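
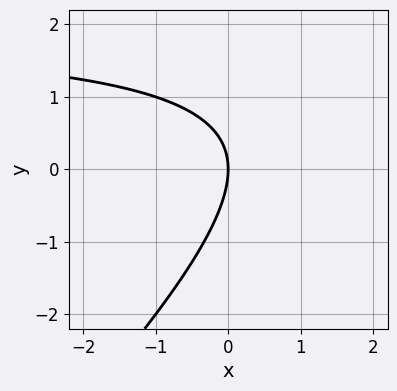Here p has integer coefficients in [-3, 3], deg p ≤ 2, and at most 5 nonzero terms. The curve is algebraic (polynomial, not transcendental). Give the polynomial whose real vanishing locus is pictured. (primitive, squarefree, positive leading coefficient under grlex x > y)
x*y - y^2 - 2*x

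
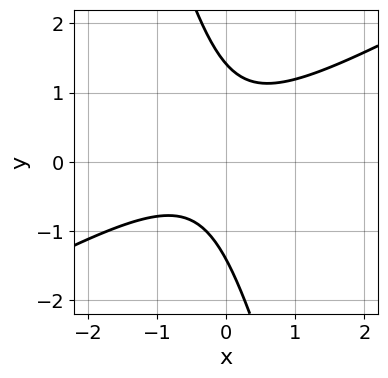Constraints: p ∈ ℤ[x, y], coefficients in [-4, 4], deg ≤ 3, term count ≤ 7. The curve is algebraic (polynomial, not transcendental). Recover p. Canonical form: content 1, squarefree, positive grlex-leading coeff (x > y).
2*x^2 - 3*x*y - y^2 + x + 2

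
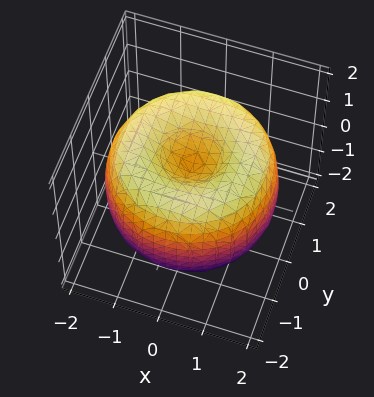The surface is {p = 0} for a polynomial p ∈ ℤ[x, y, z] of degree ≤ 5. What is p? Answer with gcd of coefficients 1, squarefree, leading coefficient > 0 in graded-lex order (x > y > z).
(a) The degree is 4 — no degree-3 surface has this shape.
(b) Symmetries: rotational symmetry about the z-axis ⇒ p depends on x, y only through x² + y².
(c) Checking where it meets the axes: a circular section at z = 1 has radius between 0 and 1.
(d) Solving for integer coefficients yields p as stated.

x^4 + 2*x^2*y^2 + y^4 - 3*x^2 - 3*y^2 + 2*z^2 - 1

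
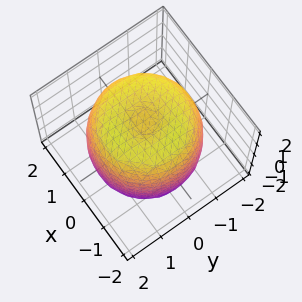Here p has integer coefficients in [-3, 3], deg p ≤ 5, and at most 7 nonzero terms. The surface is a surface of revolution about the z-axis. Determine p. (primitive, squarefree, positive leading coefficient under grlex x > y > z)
First, degree: no degree-3 surface has this shape, so deg p = 4.
Then, symmetries: the z-axis is an axis of rotation, so x and y enter only as x² + y².
Then, from the axis intercepts and sections: a circular section at z = 0 has radius between 1 and 2.
Finally, solving for integer coefficients yields p as stated.

x^4 + 2*x^2*y^2 + y^4 - 2*x^2 - 2*y^2 + z^2 - 2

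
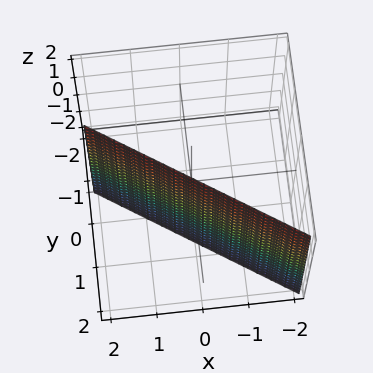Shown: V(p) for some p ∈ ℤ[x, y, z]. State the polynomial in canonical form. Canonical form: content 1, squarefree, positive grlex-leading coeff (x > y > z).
2*x + 3*y - 2

First, degree: the surface is flat (a plane), so deg p = 1.
Next, from the axis intercepts and sections: the surface avoids every integer z-axis point in the box; one x-axis crossing is at x = 1.
Finally, the integer polynomial consistent with all of this is the stated p.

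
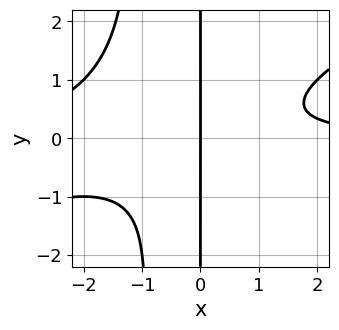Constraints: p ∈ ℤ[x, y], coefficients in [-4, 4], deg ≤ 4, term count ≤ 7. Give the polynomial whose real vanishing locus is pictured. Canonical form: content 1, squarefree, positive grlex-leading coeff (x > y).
x^3*y - 2*x^2*y^2 + 2*x^2*y - 2*x*y^2 - 2*x

The degree is 4 — a generic line meets the curve in up to 4 points.
Against the integer gridlines: the visible y-axis segment lies entirely on the curve; it crosses the x-axis at the gridline x = 0.
Together with the visible shape, these determine p as stated.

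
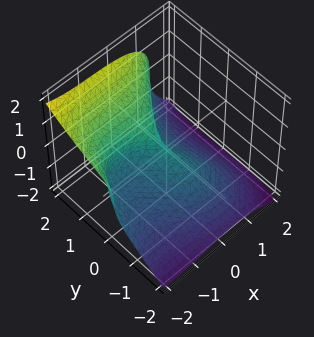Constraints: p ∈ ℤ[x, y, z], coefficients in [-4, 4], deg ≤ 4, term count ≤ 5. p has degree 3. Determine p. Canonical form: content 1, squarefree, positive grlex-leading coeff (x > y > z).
x^3 - y^3 + 2*z^3 + 2*x^2 + x*y

deg p = 3. A generic line meets the surface in up to 3 points.
Checking where it meets the axes: among the integer gridlines, it crosses the x-axis at x ∈ {-2, 0}; it crosses the z-axis at the gridline z = 0.
Assembling these constraints gives the stated polynomial.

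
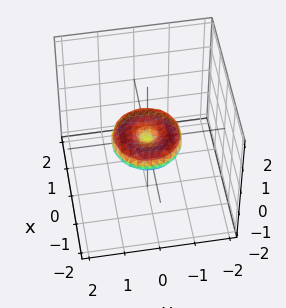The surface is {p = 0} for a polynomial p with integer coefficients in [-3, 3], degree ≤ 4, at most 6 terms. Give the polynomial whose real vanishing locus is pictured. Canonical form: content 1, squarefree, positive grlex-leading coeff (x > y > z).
x^4 + 2*x^2*y^2 + y^4 - x^2 - y^2 + 2*z^2

deg p = 4. The shape is more complex than any degree-3 surface.
Symmetry: the z-axis is an axis of rotation, so x and y enter only as x² + y².
From the visible intercepts: among the integer gridlines, it crosses the x-axis at x ∈ {-1, 0, 1}; a circular section at z = 0 has radius exactly 1; among the integer gridlines, it crosses the y-axis at y ∈ {-1, 0, 1}.
Putting this together gives p.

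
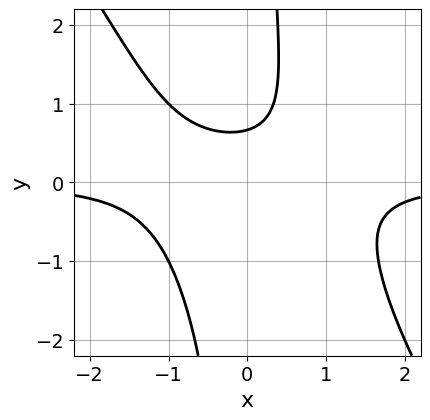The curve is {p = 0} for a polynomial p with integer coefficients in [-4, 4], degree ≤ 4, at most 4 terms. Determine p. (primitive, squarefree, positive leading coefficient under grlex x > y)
deg p = 3.
Against the integer gridlines: it misses every integer gridline on the x-axis.
These observations pin down the coefficients.

3*x^2*y + 2*x*y^2 - 3*y + 2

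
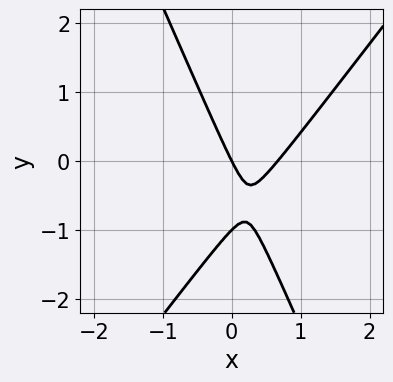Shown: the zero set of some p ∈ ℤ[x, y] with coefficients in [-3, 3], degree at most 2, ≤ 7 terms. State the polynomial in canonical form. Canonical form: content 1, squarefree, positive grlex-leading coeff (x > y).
3*x^2 - x*y - y^2 - 2*x - y

(a) The degree is 2 — the shape is more complex than any degree-1 curve.
(b) Against the integer gridlines: it meets the x-axis at x = 0 (among the integer gridlines); the y-axis gridline crossings are at y ∈ {-1, 0}.
(c) Together with the visible shape, these determine p as stated.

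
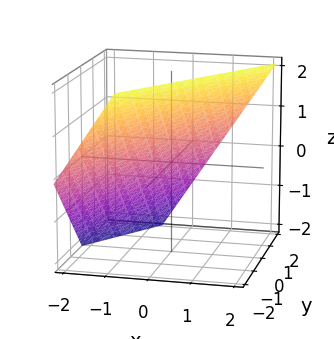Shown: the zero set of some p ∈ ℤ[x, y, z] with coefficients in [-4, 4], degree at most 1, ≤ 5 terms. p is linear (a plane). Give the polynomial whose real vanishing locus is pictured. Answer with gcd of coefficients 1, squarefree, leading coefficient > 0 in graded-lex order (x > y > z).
Degree: the surface is flat (a plane), so deg p = 1.
From the visible intercepts: it crosses the z-axis at the gridline z = 1; one y-axis crossing is at y = 1.
Together with the visible shape, these determine p as stated.

3*x - 2*y - 2*z + 2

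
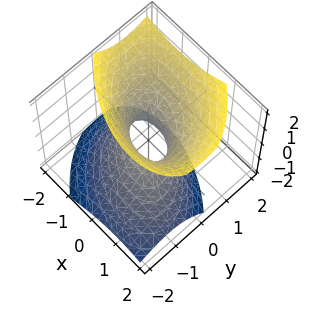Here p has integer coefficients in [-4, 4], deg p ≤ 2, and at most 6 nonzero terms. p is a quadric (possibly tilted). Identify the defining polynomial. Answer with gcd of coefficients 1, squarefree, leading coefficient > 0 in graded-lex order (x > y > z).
1. The degree is 2 — no degree-1 surface has this shape.
2. Observable constraints: it misses every integer gridline on the z-axis.
3. Assembling these constraints gives the stated polynomial.

2*x^2 + 2*x*y + 3*y^2 - 2*y*z - 2*z^2 - 1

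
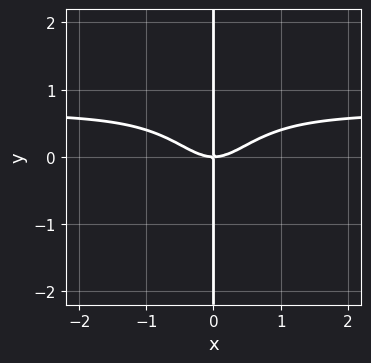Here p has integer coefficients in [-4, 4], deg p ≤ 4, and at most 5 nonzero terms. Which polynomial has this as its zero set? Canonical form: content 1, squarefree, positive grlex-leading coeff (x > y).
First, degree: no degree-3 curve has this shape, so deg p = 4.
Next, reading off the gridlines: the visible y-axis segment lies entirely on the curve; it meets the x-axis at x = 0 (among the integer gridlines).
Finally, matching integer coefficients to the picture gives p.

3*x^3*y - 2*x^3 + 2*x*y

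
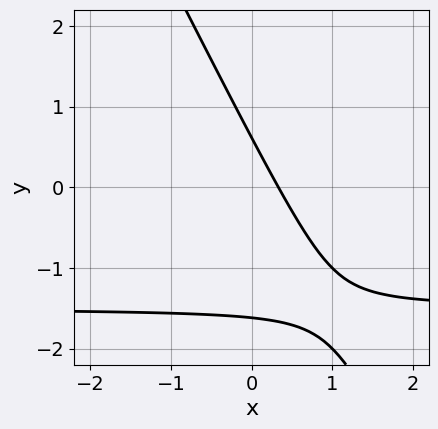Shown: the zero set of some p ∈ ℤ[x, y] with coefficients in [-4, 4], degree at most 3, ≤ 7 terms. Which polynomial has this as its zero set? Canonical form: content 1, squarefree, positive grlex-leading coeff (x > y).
First, deg p = 2.
Finally, solving for integer coefficients yields p as stated.

2*x*y + y^2 + 3*x + y - 1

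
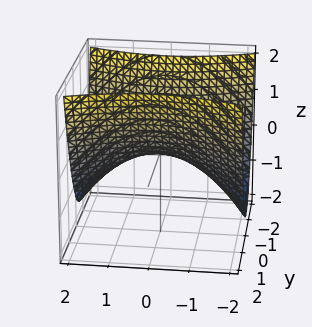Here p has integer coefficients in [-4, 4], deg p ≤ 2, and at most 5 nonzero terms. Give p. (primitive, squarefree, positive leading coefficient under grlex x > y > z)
x^2 - 3*y^2 + 3*z

1. Degree: a saddle surface; a quadric, so deg p = 2.
2. Symmetries: mirror symmetry x ↦ −x ⇒ only even powers of x; it's symmetric under y → −y, forcing even powers of y.
3. Reading off the gridlines: it crosses the z-axis at the gridline z = 0; it crosses the y-axis at the gridline y = 0; one x-axis crossing is at x = 0.
4. The integer polynomial consistent with all of this is the stated p.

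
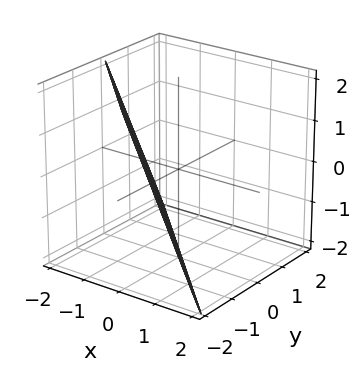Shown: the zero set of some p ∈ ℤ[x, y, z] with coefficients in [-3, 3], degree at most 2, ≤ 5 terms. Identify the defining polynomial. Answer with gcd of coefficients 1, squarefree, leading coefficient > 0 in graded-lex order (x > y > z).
(a) The degree is 1 — the surface is flat (a plane).
(b) Observable constraints: it meets the x-axis at x = -1 (among the integer gridlines); one z-axis crossing is at z = -2.
(c) Solving for integer coefficients yields p as stated. Check: (0, -1, 0) on the y-axis lies on the surface, and p(0, -1, 0) = 0. ✓

2*x + 2*y + z + 2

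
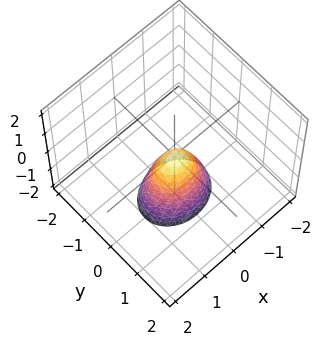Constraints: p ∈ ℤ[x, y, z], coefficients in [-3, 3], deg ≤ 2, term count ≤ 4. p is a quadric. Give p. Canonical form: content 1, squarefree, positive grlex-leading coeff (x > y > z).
2*x^2 + 3*y^2 + z

1. Degree: a paraboloid; a quadric, so deg p = 2.
2. Symmetries: it's symmetric under y → −y, forcing even powers of y; mirror symmetry x ↦ −x ⇒ only even powers of x.
3. Reading off the gridlines: it meets the x-axis at x = 0 (among the integer gridlines); it crosses the y-axis at the gridline y = 0; one z-axis crossing is at z = 0.
4. The integer polynomial consistent with all of this is the stated p.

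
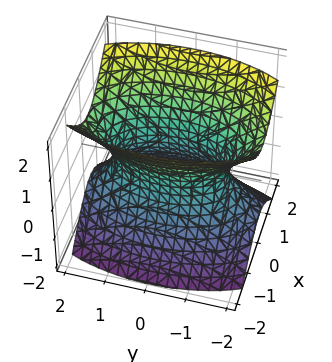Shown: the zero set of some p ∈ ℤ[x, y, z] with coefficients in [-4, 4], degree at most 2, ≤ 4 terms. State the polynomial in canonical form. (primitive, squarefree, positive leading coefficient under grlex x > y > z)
First, deg p = 2.
Next, symmetries: mirror symmetry y ↦ −y ⇒ only even powers of y; mirror symmetry z ↦ −z ⇒ only even powers of z; it's symmetric under x → −x, forcing even powers of x.
Next, from the axis intercepts and sections: the surface avoids every integer z-axis point in the box.
Finally, putting this together gives p.

3*x^2 + y^2 - 2*z^2 - 2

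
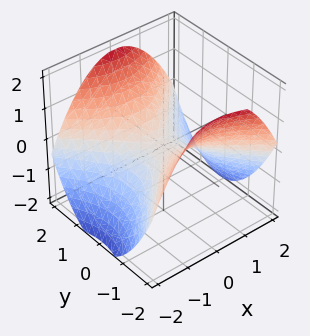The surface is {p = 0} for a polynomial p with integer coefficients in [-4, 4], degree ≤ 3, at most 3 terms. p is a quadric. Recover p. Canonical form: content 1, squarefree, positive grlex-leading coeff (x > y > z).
First, deg p = 2.
Next, symmetries: the x ↦ −x reflection is a symmetry, so x appears only in even powers; the y ↦ −y reflection is a symmetry, so y appears only in even powers.
Next, from the visible intercepts: it meets the z-axis at z = 0 (among the integer gridlines); one y-axis crossing is at y = 0; it crosses the x-axis at the gridline x = 0.
Finally, matching integer coefficients to the picture gives p.

x^2 - y^2 + 2*z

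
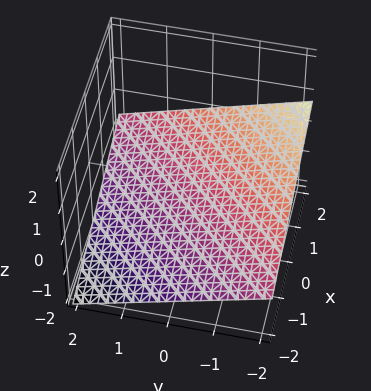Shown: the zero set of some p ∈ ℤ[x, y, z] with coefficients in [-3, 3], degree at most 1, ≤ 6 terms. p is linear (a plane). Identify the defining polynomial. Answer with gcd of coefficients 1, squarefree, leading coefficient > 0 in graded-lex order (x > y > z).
The degree is 1 — every cross-section is a straight line — this is a plane.
Observable constraints: it meets the y-axis at y = -2 (among the integer gridlines); it crosses the x-axis at the gridline x = 2.
Fitting integer coefficients to these (and the overall shape) gives p.

x - y - 3*z - 2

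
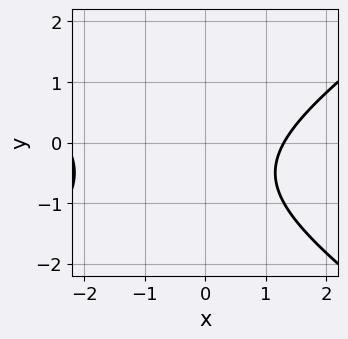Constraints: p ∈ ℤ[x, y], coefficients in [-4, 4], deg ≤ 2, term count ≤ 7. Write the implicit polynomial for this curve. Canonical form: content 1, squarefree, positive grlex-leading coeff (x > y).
deg p = 2. The shape is more complex than any degree-1 curve.
From the axis intercepts and sections: the curve avoids every integer y-axis point in the box.
The integer polynomial consistent with all of this is the stated p.

x^2 - 2*y^2 + x - 2*y - 3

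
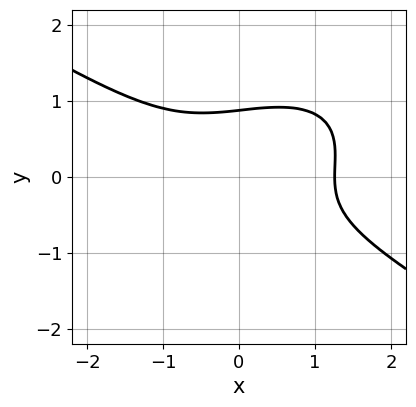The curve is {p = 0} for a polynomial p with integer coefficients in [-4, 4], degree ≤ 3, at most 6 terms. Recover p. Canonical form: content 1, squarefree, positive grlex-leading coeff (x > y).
Degree: no degree-2 curve has this shape, so deg p = 3.
Matching integer coefficients to the picture gives p.

x^3 - x*y^2 + 3*y^3 - 2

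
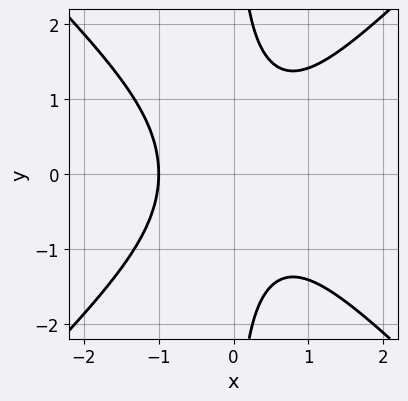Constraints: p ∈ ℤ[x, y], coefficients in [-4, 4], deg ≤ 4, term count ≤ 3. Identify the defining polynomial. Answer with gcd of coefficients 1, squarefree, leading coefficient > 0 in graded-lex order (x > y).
x^3 - x*y^2 + 1

Degree: a generic line meets the curve in up to 3 points, so deg p = 3.
Symmetries: it's symmetric under y → −y, forcing even powers of y.
Against the integer gridlines: it misses every integer gridline on the y-axis; one x-axis crossing is at x = -1.
Fitting integer coefficients to these (and the overall shape) gives p.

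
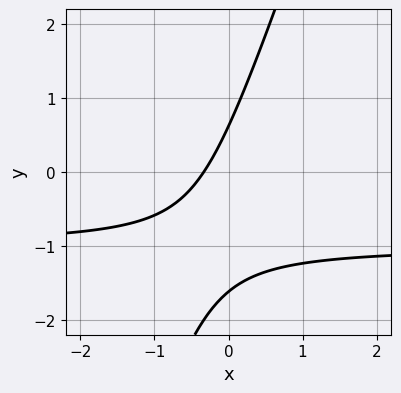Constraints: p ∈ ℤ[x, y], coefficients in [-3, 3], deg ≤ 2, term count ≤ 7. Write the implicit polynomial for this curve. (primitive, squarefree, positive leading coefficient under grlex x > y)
3*x*y - y^2 + 3*x - y + 1

1. deg p = 2. A generic line meets the curve in up to 2 points.
2. The integer polynomial consistent with all of this is the stated p.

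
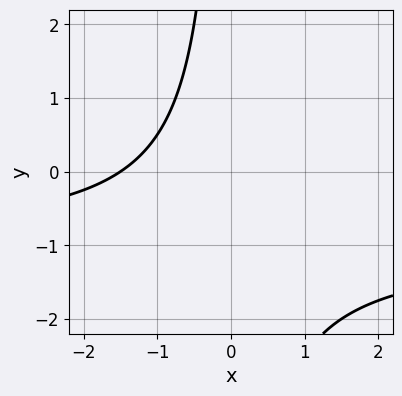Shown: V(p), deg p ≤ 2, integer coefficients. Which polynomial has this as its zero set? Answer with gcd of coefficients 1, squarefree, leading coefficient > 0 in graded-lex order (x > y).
(a) deg p = 2. No degree-1 curve has this shape.
(b) From the axis intercepts and sections: no y-intercept at any integer in the box.
(c) The integer polynomial consistent with all of this is the stated p.

2*x*y + 2*x + 3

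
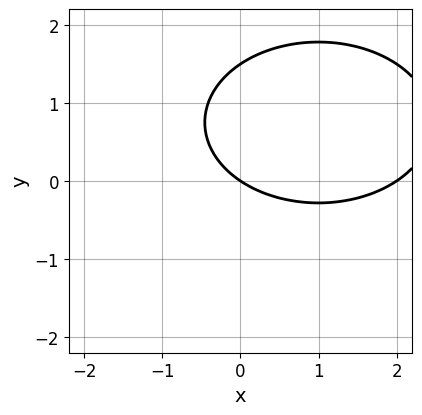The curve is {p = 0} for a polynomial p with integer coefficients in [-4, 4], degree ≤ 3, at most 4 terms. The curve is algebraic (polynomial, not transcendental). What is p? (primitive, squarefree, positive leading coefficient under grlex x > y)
x^2 + 2*y^2 - 2*x - 3*y

1. deg p = 2.
2. Checking where it meets the axes: the x-axis gridline crossings are at x ∈ {0, 2}; it crosses the y-axis at the gridline y = 0.
3. Together with the visible shape, these determine p as stated.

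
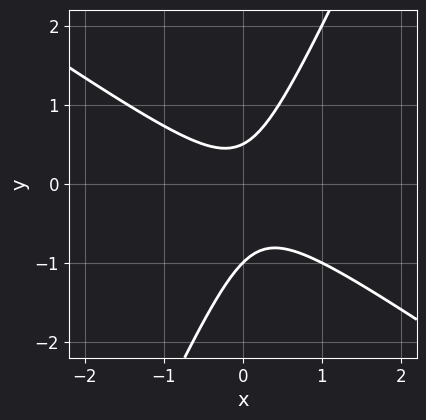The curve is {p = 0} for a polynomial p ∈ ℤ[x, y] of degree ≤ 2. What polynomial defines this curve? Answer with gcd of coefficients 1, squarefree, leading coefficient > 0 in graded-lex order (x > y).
First, deg p = 2.
Next, checking where it meets the axes: it meets the y-axis at y = -1 (among the integer gridlines); the curve avoids every integer x-axis point in the box.
Finally, solving for integer coefficients yields p as stated.

3*x^2 + 3*x*y - 2*y^2 - y + 1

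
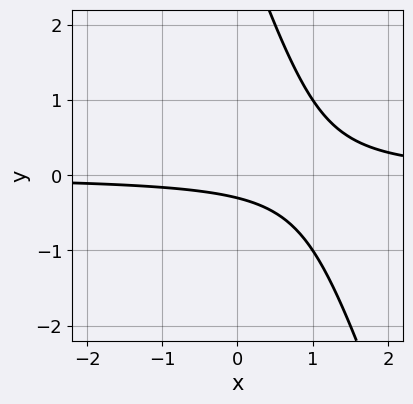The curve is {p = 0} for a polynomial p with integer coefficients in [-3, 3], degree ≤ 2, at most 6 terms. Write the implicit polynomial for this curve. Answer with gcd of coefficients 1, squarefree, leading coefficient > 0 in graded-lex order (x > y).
First, the degree is 2 — the shape is more complex than any degree-1 curve.
Next, against the integer gridlines: it misses every integer gridline on the x-axis.
Finally, assembling these constraints gives the stated polynomial.

3*x*y + y^2 - 3*y - 1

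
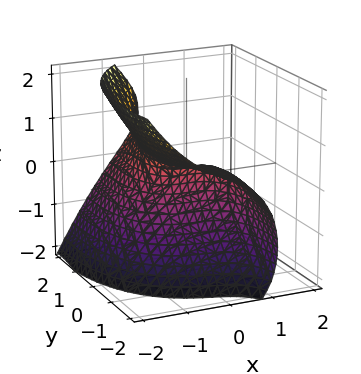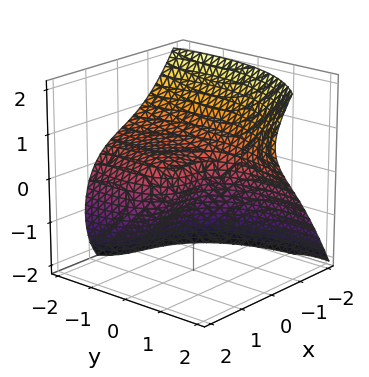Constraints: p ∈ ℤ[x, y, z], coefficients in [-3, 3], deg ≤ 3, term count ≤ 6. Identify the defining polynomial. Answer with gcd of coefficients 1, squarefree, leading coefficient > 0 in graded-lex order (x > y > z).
(a) deg p = 3. No degree-2 surface has this shape.
(b) Observable constraints: it crosses the x-axis at the gridline x = 0; one y-axis crossing is at y = 0; it crosses the z-axis at the gridline z = 0.
(c) Matching integer coefficients to the picture gives p.

2*x^3 + x*y^2 - 3*y*z + 3*z^2 + 2*y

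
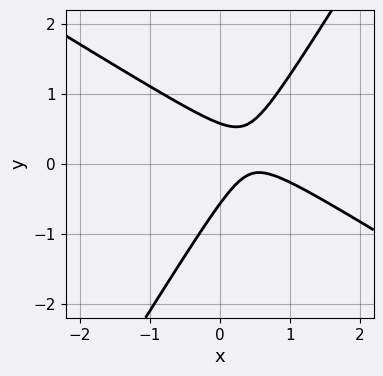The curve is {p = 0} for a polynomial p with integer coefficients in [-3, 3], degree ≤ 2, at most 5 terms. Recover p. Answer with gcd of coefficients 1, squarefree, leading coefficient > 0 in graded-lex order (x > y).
(a) Degree: the shape is more complex than any degree-1 curve, so deg p = 2.
(b) Observable constraints: the curve avoids every integer x-axis point in the box.
(c) These observations pin down the coefficients.

3*x^2 + 3*x*y - 3*y^2 - 3*x + 1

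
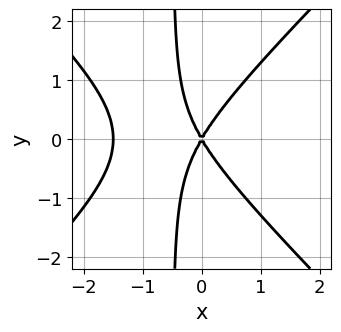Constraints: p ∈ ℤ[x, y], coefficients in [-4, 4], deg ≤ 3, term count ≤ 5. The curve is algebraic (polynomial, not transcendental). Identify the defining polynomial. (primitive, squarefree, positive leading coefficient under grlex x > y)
1. Degree: a generic line meets the curve in up to 3 points, so deg p = 3.
2. Symmetries: it's symmetric under y → −y, forcing even powers of y.
3. From the visible intercepts: it crosses the x-axis at the gridline x = 0; one y-axis crossing is at y = 0.
4. Fitting integer coefficients to these (and the overall shape) gives p.

2*x^3 - 2*x*y^2 + 3*x^2 - y^2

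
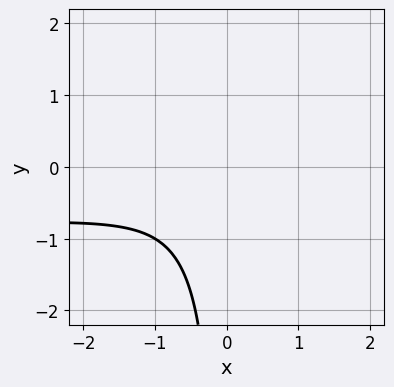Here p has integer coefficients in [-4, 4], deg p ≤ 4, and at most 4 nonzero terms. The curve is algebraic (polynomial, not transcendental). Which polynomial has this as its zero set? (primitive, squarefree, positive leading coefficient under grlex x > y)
2*x^2*y + 2*x^2 - 3*x*y + 3

(a) Degree: a generic line meets the curve in up to 3 points, so deg p = 3.
(b) From the visible intercepts: the curve avoids every integer x-axis point in the box; no y-intercept at any integer in the box.
(c) Putting this together gives p.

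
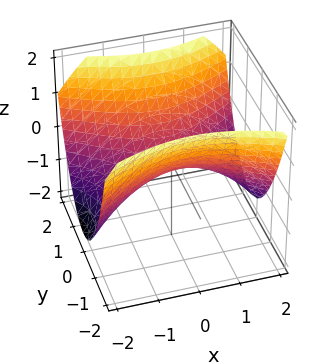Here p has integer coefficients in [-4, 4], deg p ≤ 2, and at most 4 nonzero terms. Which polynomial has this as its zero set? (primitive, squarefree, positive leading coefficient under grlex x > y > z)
x^2 - 2*y^2 + 3*z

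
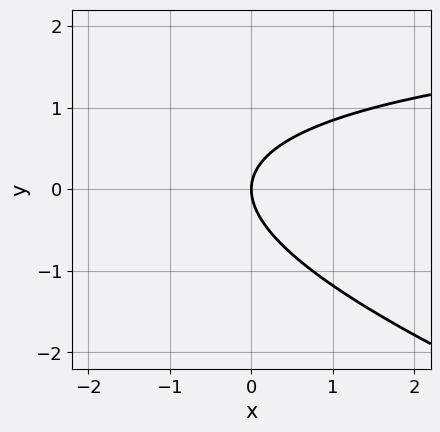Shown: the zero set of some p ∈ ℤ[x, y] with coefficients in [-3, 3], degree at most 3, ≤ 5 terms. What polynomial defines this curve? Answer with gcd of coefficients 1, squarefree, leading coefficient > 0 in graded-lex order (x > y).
1. deg p = 2.
2. Observable constraints: it crosses the y-axis at the gridline y = 0; one x-axis crossing is at x = 0.
3. Fitting integer coefficients to these (and the overall shape) gives p.

x*y + 3*y^2 - 3*x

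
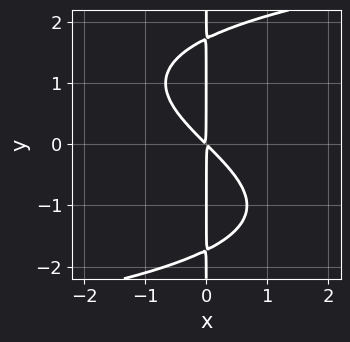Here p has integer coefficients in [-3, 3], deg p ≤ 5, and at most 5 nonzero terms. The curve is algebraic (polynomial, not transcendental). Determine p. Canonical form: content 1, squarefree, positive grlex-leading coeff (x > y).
(a) Degree: no degree-3 curve has this shape, so deg p = 4.
(b) From the axis intercepts and sections: the visible y-axis segment lies entirely on the curve.
(c) Together with the visible shape, these determine p as stated.

x*y^3 - 3*x^2 - 3*x*y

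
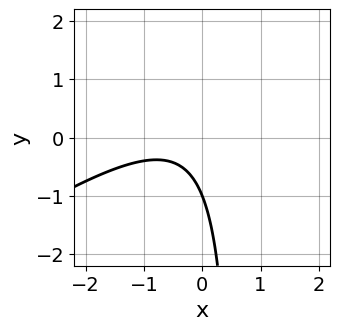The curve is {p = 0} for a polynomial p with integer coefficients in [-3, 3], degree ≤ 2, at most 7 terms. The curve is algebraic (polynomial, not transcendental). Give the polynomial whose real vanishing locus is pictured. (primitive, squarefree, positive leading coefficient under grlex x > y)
First, the degree is 2 — no degree-1 curve has this shape.
Next, checking where it meets the axes: the curve avoids every integer x-axis point in the box; it crosses the y-axis at the gridline y = -1.
Finally, these observations pin down the coefficients.

2*x^2 - 3*x*y + 2*x + 2*y + 2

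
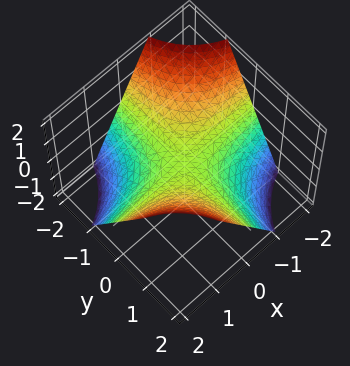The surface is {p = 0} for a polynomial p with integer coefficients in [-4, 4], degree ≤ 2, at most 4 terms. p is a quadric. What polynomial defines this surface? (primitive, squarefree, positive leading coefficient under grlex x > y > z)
x*y - z

1. Degree: a hyperbolic paraboloid; a quadric, so deg p = 2.
2. Against the integer gridlines: the visible y-axis segment lies entirely on the surface; one z-axis crossing is at z = 0; the visible x-axis segment lies entirely on the surface.
3. Matching integer coefficients to the picture gives p.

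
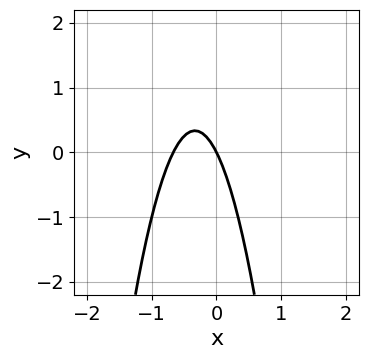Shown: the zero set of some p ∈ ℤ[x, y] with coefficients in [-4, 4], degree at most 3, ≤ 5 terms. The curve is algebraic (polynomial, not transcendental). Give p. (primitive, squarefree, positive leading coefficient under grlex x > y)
First, degree: no degree-1 curve has this shape, so deg p = 2.
Next, checking where it meets the axes: it meets the x-axis at x = 0 (among the integer gridlines); one y-axis crossing is at y = 0.
Finally, these observations pin down the coefficients.

3*x^2 + 2*x + y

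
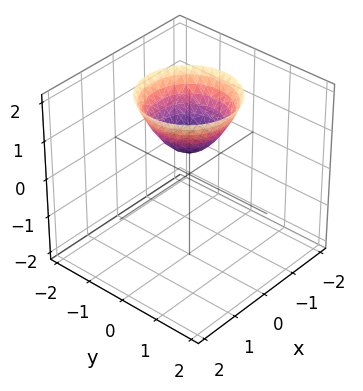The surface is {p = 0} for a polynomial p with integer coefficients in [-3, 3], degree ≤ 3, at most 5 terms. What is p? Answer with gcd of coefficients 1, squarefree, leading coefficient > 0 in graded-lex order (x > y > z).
(a) Degree: the shape is more complex than any degree-1 surface, so deg p = 2.
(b) By symmetry, the surface is invariant under rotation about z: p = q(x² + y², z).
(c) Against the integer gridlines: a circular section at z = 1 has radius between 0 and 1; no x-intercept at any integer in the box; no y-intercept at any integer in the box.
(d) Solving for integer coefficients yields p as stated.

3*x^2 + 3*y^2 - 3*z + 2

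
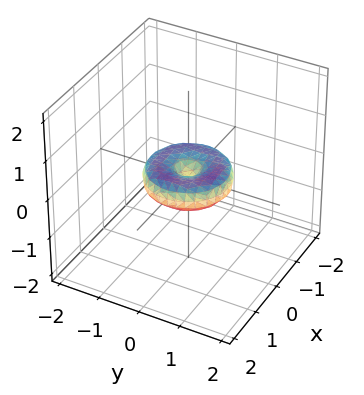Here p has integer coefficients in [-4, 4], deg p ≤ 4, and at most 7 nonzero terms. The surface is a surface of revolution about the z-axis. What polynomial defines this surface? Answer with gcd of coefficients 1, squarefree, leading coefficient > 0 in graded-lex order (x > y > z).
Degree: the shape is more complex than any degree-3 surface, so deg p = 4.
Symmetry: the surface is invariant under rotation about z: p = q(x² + y², z).
From the visible intercepts: the y-axis gridline crossings are at y ∈ {-1, 0, 1}; the x-axis gridline crossings are at x ∈ {-1, 0, 1}; a circular section at z = 0 has radius exactly 1.
Together with the visible shape, these determine p as stated.

x^4 + 2*x^2*y^2 + y^4 - x^2 - y^2 + 2*z^2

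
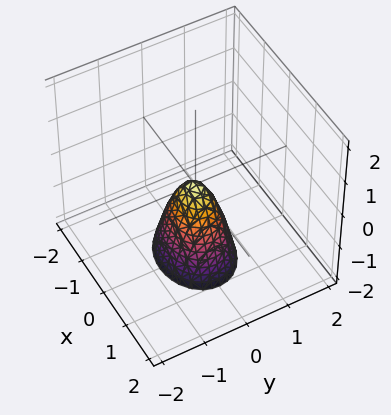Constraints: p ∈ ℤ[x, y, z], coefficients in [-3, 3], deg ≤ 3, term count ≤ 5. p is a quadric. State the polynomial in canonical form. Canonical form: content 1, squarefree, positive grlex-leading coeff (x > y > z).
2*x^2 + 3*y^2 + z

(a) The degree is 2 — a paraboloid; a quadric.
(b) Symmetries: mirror symmetry x ↦ −x ⇒ only even powers of x; the y ↦ −y reflection is a symmetry, so y appears only in even powers.
(c) Reading off the gridlines: one y-axis crossing is at y = 0; it crosses the z-axis at the gridline z = 0; one x-axis crossing is at x = 0.
(d) Assembling these constraints gives the stated polynomial.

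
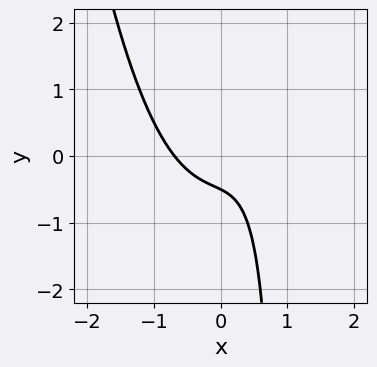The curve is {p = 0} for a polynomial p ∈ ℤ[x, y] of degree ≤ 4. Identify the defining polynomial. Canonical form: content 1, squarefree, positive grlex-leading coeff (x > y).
1. The degree is 3 — a generic line meets the curve in up to 3 points.
2. The integer polynomial consistent with all of this is the stated p.

3*x^3 - 2*x*y + 2*y + 1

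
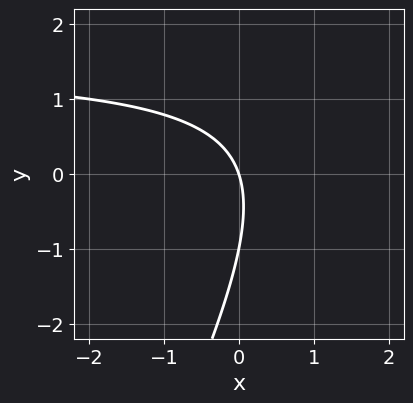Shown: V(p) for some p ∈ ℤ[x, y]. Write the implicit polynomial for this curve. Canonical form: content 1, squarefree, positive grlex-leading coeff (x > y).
2*x*y - y^2 - 3*x - y

(a) deg p = 2.
(b) From the visible intercepts: it crosses the x-axis at the gridline x = 0; among the integer gridlines, it crosses the y-axis at y ∈ {-1, 0}.
(c) Putting this together gives p.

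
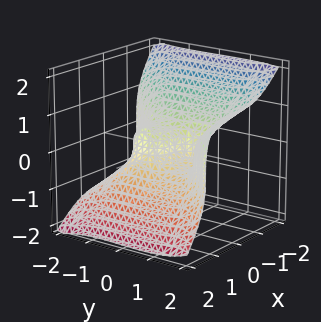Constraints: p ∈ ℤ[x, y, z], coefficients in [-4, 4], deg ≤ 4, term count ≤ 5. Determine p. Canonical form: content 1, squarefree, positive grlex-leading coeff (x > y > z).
3*x^3 - y^3 + 3*z^3 + y

The degree is 3 — no degree-2 surface has this shape.
From the visible intercepts: it crosses the x-axis at the gridline x = 0; the y-axis gridline crossings are at y ∈ {-1, 0, 1}; it crosses the z-axis at the gridline z = 0.
Solving for integer coefficients yields p as stated.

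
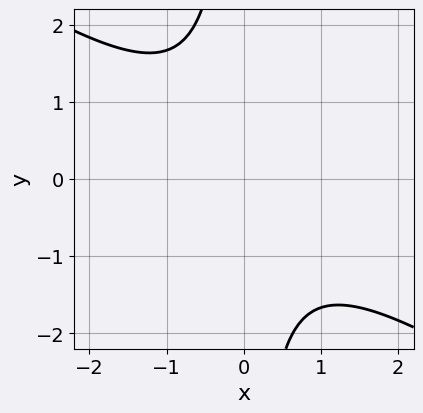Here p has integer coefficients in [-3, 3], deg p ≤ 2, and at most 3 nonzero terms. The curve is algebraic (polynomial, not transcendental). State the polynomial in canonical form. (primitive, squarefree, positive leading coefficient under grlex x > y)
2*x^2 + 3*x*y + 3

First, deg p = 2. The shape is more complex than any degree-1 curve.
Then, observable constraints: no x-intercept at any integer in the box; the curve avoids every integer y-axis point in the box.
Finally, solving for integer coefficients yields p as stated.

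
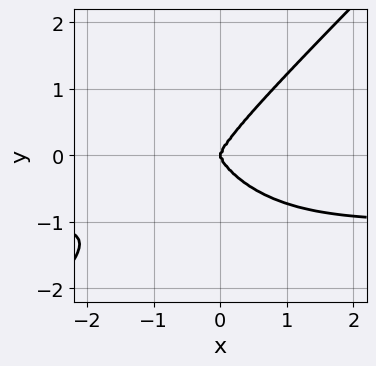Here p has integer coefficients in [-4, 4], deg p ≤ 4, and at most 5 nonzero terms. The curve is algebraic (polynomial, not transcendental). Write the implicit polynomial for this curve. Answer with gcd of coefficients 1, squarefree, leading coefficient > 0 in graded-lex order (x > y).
deg p = 4.
Observable constraints: it crosses the x-axis at the gridline x = 0; one y-axis crossing is at y = 0.
The integer polynomial consistent with all of this is the stated p.

x^3*y - y^4 + x^3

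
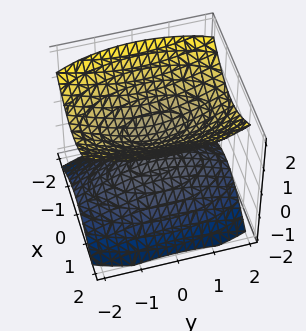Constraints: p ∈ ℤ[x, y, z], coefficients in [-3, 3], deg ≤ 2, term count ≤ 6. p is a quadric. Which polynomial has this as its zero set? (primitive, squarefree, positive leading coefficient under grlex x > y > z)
The picture has 2 separate pieces. They look like related sheets of one shape, so recover p as a whole.
The degree is 2 — two sheets facing apart; a quadric.
Symmetries: it's symmetric under x → −x, forcing even powers of x; it's symmetric under z → −z, forcing even powers of z; it's symmetric under y → −y, forcing even powers of y.
Checking where it meets the axes: no x-intercept at any integer in the box; no y-intercept at any integer in the box.
The integer polynomial consistent with all of this is the stated p.

3*x^2 + y^2 - 3*z^2 + 1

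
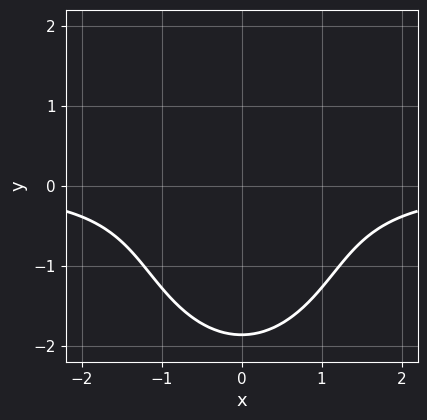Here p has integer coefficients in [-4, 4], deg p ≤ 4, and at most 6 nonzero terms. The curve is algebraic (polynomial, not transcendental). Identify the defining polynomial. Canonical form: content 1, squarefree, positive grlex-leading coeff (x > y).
2*x^2*y + y^3 + y^2 + 3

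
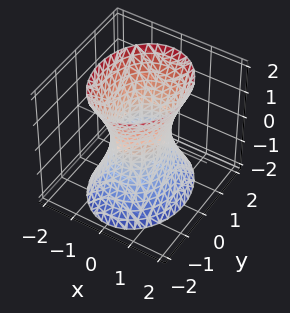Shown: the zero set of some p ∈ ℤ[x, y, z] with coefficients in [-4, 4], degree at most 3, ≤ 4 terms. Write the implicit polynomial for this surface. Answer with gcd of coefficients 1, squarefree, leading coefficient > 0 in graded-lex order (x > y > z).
1. deg p = 2.
2. Symmetries: the z ↦ −z reflection is a symmetry, so z appears only in even powers; it's symmetric under x → −x, forcing even powers of x; the y ↦ −y reflection is a symmetry, so y appears only in even powers.
3. Against the integer gridlines: the y-axis gridline crossings are at y ∈ {-1, 1}; it misses every integer gridline on the z-axis.
4. Fitting integer coefficients to these (and the overall shape) gives p.

3*x^2 + 2*y^2 - z^2 - 2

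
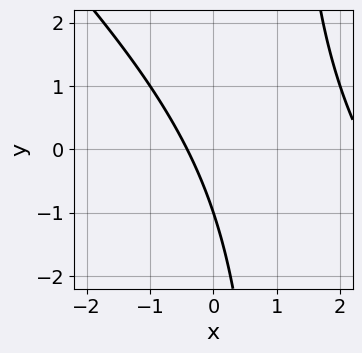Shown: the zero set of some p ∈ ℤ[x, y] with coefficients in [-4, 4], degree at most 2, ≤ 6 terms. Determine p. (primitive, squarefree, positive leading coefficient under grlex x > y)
First, degree: the shape is more complex than any degree-1 curve, so deg p = 2.
Next, checking where it meets the axes: it meets the y-axis at y = -1 (among the integer gridlines).
Finally, solving for integer coefficients yields p as stated.

x^2 + x*y - 2*x - y - 1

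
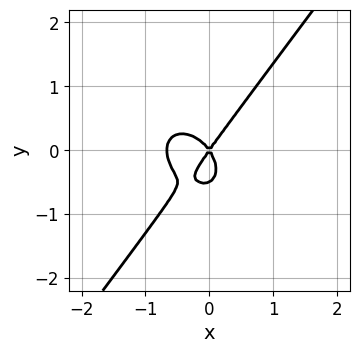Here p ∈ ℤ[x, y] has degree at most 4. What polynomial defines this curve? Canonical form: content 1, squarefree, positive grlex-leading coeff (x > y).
1. deg p = 3. No degree-2 curve has this shape.
2. From the axis intercepts and sections: it meets the y-axis at y = 0 (among the integer gridlines); one x-axis crossing is at x = 0.
3. Together with the visible shape, these determine p as stated.

3*x^3 + x*y^2 - 2*y^3 + 2*x^2 - y^2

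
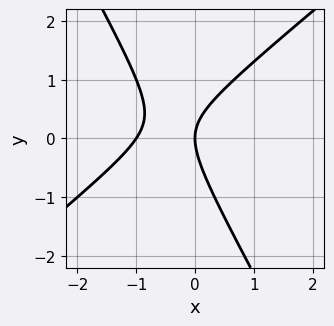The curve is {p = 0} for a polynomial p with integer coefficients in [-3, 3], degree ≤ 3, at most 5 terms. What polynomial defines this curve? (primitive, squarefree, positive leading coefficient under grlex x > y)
First, degree: no degree-1 curve has this shape, so deg p = 2.
Then, observable constraints: the x-axis gridline crossings are at x ∈ {-1, 0}; one y-axis crossing is at y = 0.
Finally, these observations pin down the coefficients.

3*x^2 - 2*x*y - 2*y^2 + 3*x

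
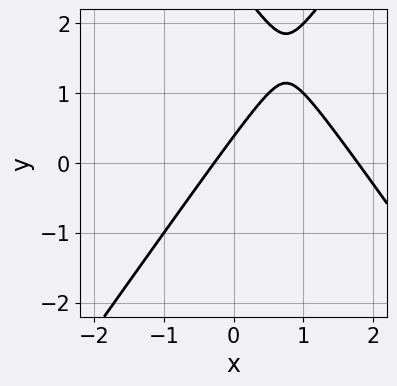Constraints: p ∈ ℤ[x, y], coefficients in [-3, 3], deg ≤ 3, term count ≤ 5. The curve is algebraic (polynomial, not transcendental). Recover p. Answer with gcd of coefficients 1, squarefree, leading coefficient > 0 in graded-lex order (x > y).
First, degree: the shape is more complex than any degree-1 curve, so deg p = 2.
Finally, solving for integer coefficients yields p as stated.

2*x^2 - y^2 - 3*x + 3*y - 1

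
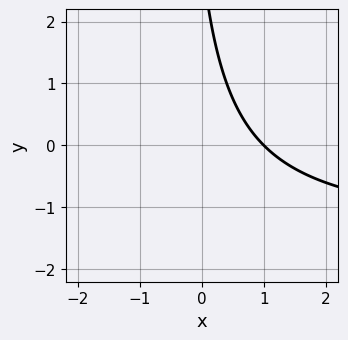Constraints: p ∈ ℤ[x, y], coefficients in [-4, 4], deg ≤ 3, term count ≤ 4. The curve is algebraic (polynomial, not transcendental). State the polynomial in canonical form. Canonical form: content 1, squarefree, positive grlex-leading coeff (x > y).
2*x*y + 3*x + y - 3

1. The degree is 2 — no degree-1 curve has this shape.
2. Against the integer gridlines: one x-axis crossing is at x = 1; it misses every integer gridline on the y-axis.
3. Fitting integer coefficients to these (and the overall shape) gives p.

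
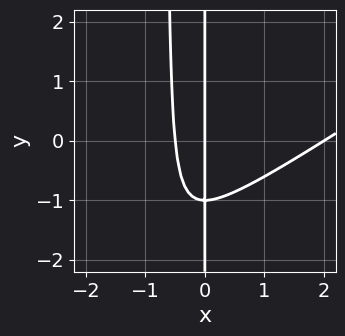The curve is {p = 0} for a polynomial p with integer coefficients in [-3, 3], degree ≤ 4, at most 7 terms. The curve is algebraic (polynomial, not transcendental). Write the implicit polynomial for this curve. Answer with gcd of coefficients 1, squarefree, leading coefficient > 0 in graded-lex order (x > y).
2*x^3 - 3*x^2*y - 3*x^2 - 2*x*y - 2*x

The degree is 3 — the shape is more complex than any degree-2 curve.
Reading off the gridlines: the visible y-axis segment lies entirely on the curve; among the integer gridlines, it crosses the x-axis at x ∈ {0, 2}.
Putting this together gives p.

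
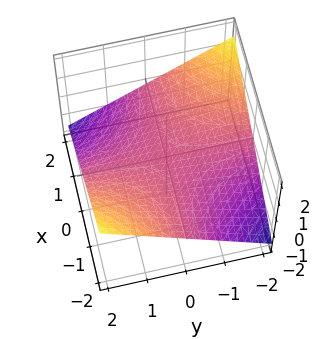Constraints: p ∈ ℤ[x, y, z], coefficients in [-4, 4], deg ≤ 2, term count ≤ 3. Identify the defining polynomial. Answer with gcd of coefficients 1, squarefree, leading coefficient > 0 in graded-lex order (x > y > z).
deg p = 2.
Observable constraints: one z-axis crossing is at z = 0; the visible y-axis segment lies entirely on the surface; the visible x-axis segment lies entirely on the surface.
Matching integer coefficients to the picture gives p.

x*y + 3*z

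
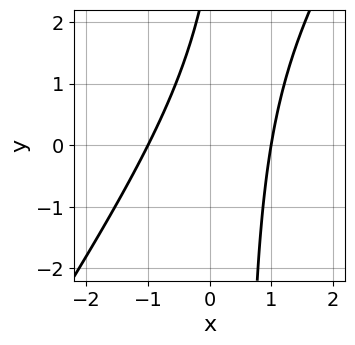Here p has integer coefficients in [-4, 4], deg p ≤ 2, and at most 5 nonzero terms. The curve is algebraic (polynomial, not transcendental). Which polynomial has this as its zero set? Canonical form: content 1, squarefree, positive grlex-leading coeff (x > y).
deg p = 2. The shape is more complex than any degree-1 curve.
Checking where it meets the axes: the x-axis gridline crossings are at x ∈ {-1, 1}; no y-intercept at any integer in the box.
Together with the visible shape, these determine p as stated.

3*x^2 - 2*x*y + y - 3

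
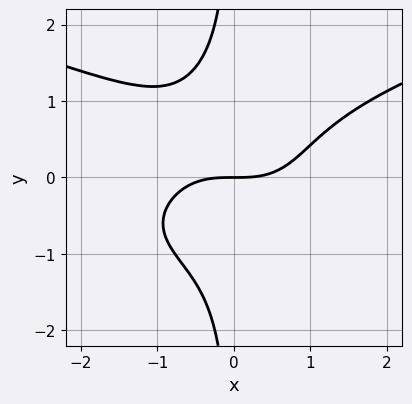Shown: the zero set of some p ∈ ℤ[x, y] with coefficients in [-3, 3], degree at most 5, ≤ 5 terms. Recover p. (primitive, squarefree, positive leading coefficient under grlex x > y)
1. deg p = 4. The shape is more complex than any degree-3 curve.
2. Observable constraints: one y-axis crossing is at y = 0; it meets the x-axis at x = 0 (among the integer gridlines).
3. Solving for integer coefficients yields p as stated.

2*x*y^3 - x^3 + 2*y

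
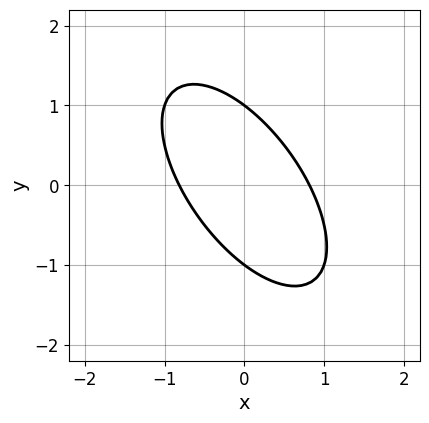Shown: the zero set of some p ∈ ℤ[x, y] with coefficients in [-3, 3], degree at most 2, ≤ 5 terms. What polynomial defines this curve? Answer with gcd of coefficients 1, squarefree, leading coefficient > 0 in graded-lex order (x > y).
The degree is 2 — a generic line meets the curve in up to 2 points.
Against the integer gridlines: the y-axis gridline crossings are at y ∈ {-1, 1}.
Together with the visible shape, these determine p as stated.

3*x^2 + 3*x*y + 2*y^2 - 2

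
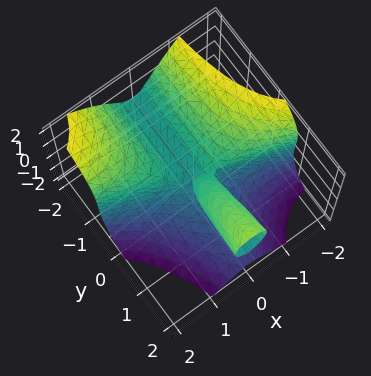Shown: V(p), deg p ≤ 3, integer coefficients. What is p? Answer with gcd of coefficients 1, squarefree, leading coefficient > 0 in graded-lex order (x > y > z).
(a) The degree is 3 — the shape is more complex than any degree-2 surface.
(b) Against the integer gridlines: one x-axis crossing is at x = 0; the visible y-axis segment lies entirely on the surface; one z-axis crossing is at z = 0.
(c) Together with the visible shape, these determine p as stated.

x^3 + 3*x^2*y + z^3 - y*z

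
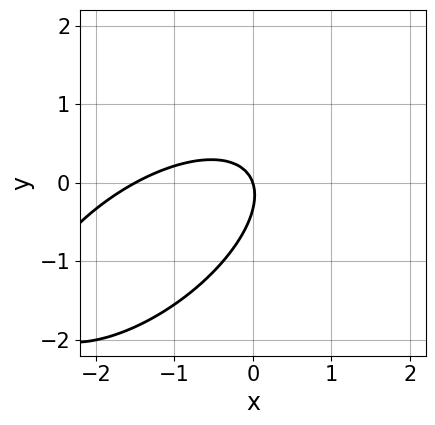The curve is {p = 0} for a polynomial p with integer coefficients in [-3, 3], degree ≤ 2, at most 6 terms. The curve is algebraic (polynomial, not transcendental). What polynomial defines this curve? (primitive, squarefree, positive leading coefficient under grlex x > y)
2*x^2 - 3*x*y + 3*y^2 + 3*x + y

First, degree: the shape is more complex than any degree-1 curve, so deg p = 2.
Then, from the axis intercepts and sections: it meets the x-axis at x = 0 (among the integer gridlines); one y-axis crossing is at y = 0.
Finally, solving for integer coefficients yields p as stated.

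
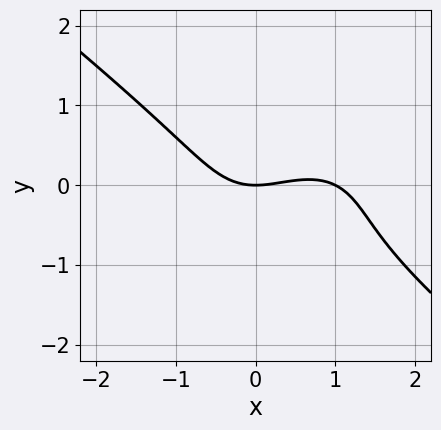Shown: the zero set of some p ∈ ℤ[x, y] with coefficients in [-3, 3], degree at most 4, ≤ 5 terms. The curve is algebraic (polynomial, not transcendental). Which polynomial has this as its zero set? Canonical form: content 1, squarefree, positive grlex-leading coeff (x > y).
x^3 + 2*y^3 - x^2 + y^2 + 2*y

First, degree: a generic line meets the curve in up to 3 points, so deg p = 3.
Then, reading off the gridlines: it crosses the y-axis at the gridline y = 0; among the integer gridlines, it crosses the x-axis at x ∈ {0, 1}.
Finally, matching integer coefficients to the picture gives p.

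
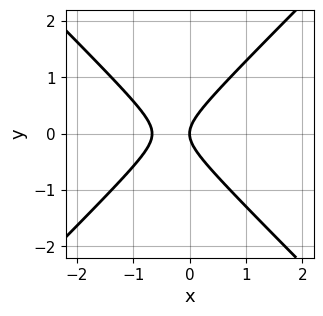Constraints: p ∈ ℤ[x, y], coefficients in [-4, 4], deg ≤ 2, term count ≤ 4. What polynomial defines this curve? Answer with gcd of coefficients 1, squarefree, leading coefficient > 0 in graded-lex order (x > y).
The degree is 2 — no degree-1 curve has this shape.
Symmetries: it's symmetric under y → −y, forcing even powers of y.
Observable constraints: one y-axis crossing is at y = 0; it meets the x-axis at x = 0 (among the integer gridlines).
Assembling these constraints gives the stated polynomial.

3*x^2 - 3*y^2 + 2*x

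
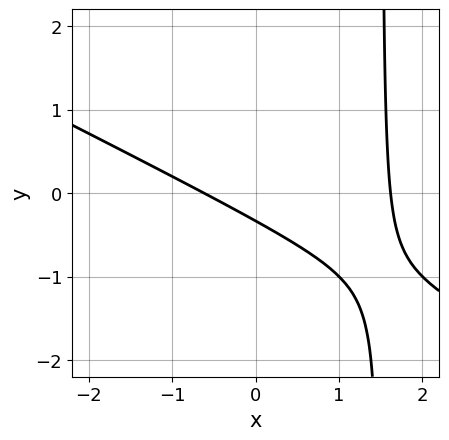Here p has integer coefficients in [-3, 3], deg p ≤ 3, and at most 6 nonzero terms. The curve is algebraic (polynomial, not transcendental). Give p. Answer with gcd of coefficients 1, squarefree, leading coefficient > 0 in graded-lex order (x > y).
The degree is 2 — a generic line meets the curve in up to 2 points.
Matching integer coefficients to the picture gives p.

x^2 + 2*x*y - x - 3*y - 1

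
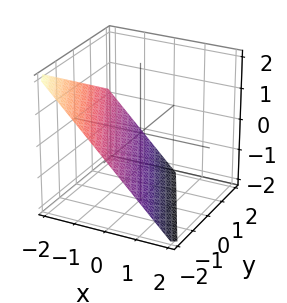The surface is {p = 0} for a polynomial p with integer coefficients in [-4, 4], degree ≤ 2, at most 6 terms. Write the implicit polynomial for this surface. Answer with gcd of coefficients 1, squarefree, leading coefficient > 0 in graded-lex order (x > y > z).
2*x + y + 2*z + 2

(a) Degree: every cross-section is a straight line — this is a plane, so deg p = 1.
(b) Checking where it meets the axes: it meets the x-axis at x = -1 (among the integer gridlines); it crosses the z-axis at the gridline z = -1; one y-axis crossing is at y = -2.
(c) Fitting integer coefficients to these (and the overall shape) gives p.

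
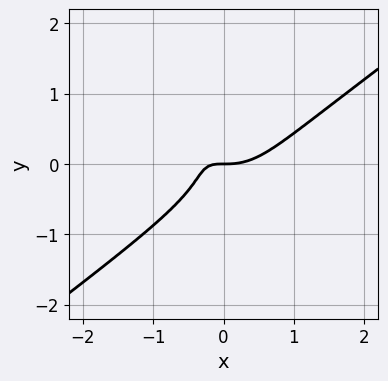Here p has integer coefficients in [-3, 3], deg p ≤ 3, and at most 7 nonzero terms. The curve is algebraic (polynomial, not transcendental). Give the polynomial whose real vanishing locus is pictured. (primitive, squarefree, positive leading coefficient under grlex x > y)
(a) Degree: a generic line meets the curve in up to 3 points, so deg p = 3.
(b) Reading off the gridlines: it meets the y-axis at y = 0 (among the integer gridlines); it meets the x-axis at x = 0 (among the integer gridlines).
(c) Matching integer coefficients to the picture gives p.

2*x^3 - x^2*y - 3*y^3 - 2*x*y - y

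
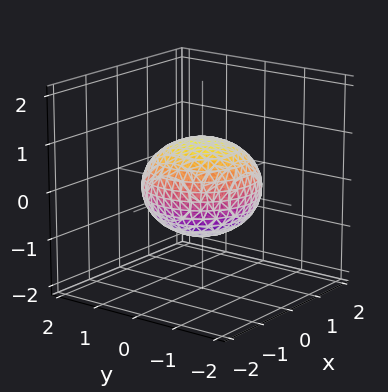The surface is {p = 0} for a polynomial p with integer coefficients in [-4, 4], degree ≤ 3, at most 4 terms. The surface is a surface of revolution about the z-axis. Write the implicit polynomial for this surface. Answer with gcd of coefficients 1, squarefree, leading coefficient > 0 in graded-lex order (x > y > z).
2*x^2 + 2*y^2 + 3*z^2 - 3

Degree: the shape is more complex than any degree-1 surface, so deg p = 2.
By symmetry, the z-axis is an axis of rotation, so x and y enter only as x² + y².
Observable constraints: the z-axis gridline crossings are at z ∈ {-1, 1}; a circular section at z = 0 has radius between 1 and 2.
These observations pin down the coefficients.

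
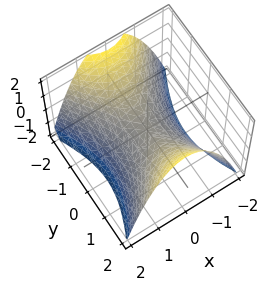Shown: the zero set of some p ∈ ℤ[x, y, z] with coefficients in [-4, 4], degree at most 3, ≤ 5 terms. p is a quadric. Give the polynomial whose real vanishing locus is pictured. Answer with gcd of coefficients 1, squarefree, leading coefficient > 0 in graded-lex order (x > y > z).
The degree is 2 — a saddle surface; a quadric.
Symmetries: the x ↦ −x reflection is a symmetry, so x appears only in even powers; it's symmetric under y → −y, forcing even powers of y.
Reading off the gridlines: it crosses the z-axis at the gridline z = 0; it crosses the x-axis at the gridline x = 0.
The integer polynomial consistent with all of this is the stated p.

2*x^2 - y^2 + 2*z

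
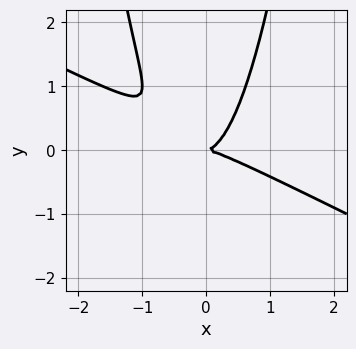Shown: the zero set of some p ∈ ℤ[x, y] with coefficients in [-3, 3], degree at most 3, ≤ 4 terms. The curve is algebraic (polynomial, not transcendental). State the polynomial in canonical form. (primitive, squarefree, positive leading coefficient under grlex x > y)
(a) deg p = 3.
(b) Against the integer gridlines: it meets the y-axis at y = 0 (among the integer gridlines); one x-axis crossing is at x = 0.
(c) Solving for integer coefficients yields p as stated.

x^3 + 2*x^2*y - y^2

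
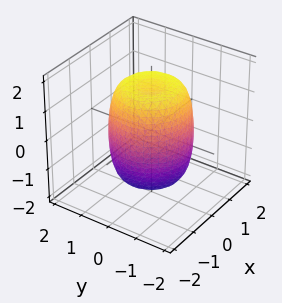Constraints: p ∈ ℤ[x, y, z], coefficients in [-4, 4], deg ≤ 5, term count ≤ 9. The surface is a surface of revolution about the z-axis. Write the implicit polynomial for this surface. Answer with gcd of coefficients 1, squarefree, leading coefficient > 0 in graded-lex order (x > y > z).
2*x^4 + 4*x^2*y^2 + 2*y^4 - 2*x^2 - 2*y^2 + z^2 - 2

deg p = 4. The shape is more complex than any degree-3 surface.
Symmetries: rotational symmetry about the z-axis ⇒ p depends on x, y only through x² + y².
Checking where it meets the axes: a circular section at z = 0 has radius between 1 and 2.
The integer polynomial consistent with all of this is the stated p.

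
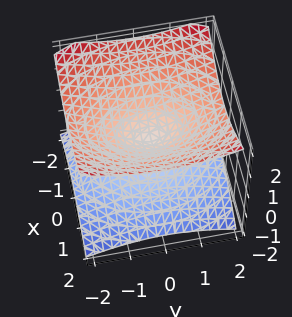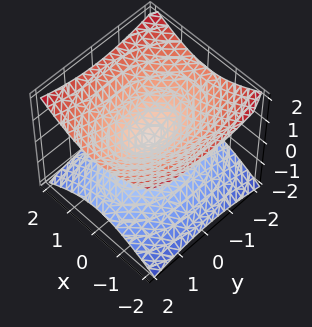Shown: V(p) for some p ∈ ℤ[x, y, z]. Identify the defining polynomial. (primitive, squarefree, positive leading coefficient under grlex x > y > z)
First, degree: two nappes meeting at a single point; a quadric, so deg p = 2.
Next, symmetries: the x ↦ −x reflection is a symmetry, so x appears only in even powers; it's symmetric under z → −z, forcing even powers of z; mirror symmetry y ↦ −y ⇒ only even powers of y.
Next, reading off the gridlines: one y-axis crossing is at y = 0; one z-axis crossing is at z = 0; it meets the x-axis at x = 0 (among the integer gridlines).
Finally, together with the visible shape, these determine p as stated.

2*x^2 + y^2 - 3*z^2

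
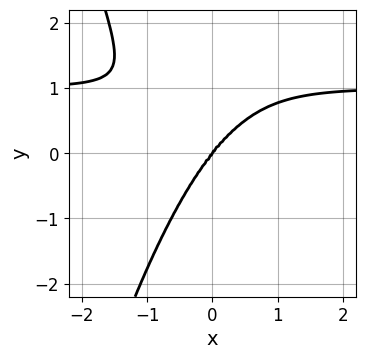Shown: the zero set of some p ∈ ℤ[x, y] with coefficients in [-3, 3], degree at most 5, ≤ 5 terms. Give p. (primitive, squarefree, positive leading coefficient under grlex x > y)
2*x^3*y - 2*x^3 + y^3

The degree is 4 — the shape is more complex than any degree-3 curve.
Reading off the gridlines: it meets the x-axis at x = 0 (among the integer gridlines); it meets the y-axis at y = 0 (among the integer gridlines).
Putting this together gives p.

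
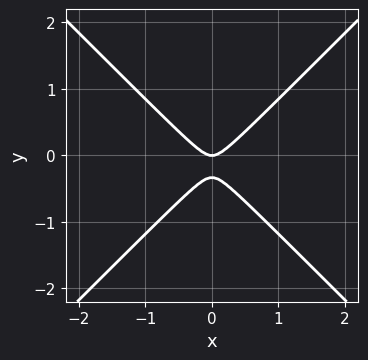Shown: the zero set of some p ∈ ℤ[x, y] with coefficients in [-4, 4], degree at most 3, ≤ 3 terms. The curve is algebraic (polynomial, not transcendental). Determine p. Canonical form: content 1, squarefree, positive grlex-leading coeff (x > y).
1. The degree is 2 — no degree-1 curve has this shape.
2. Symmetries: the x ↦ −x reflection is a symmetry, so x appears only in even powers.
3. Observable constraints: it meets the x-axis at x = 0 (among the integer gridlines); it crosses the y-axis at the gridline y = 0.
4. Assembling these constraints gives the stated polynomial.

3*x^2 - 3*y^2 - y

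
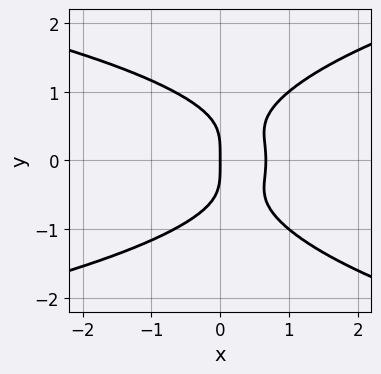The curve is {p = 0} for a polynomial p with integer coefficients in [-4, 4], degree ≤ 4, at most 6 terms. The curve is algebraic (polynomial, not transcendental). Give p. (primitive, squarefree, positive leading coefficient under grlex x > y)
1. Degree: the shape is more complex than any degree-3 curve, so deg p = 4.
2. Symmetries: it's symmetric under y → −y, forcing even powers of y.
3. Against the integer gridlines: it crosses the x-axis at the gridline x = 0; one y-axis crossing is at y = 0.
4. Assembling these constraints gives the stated polynomial.

2*y^4 - x*y^2 - 3*x^2 + 2*x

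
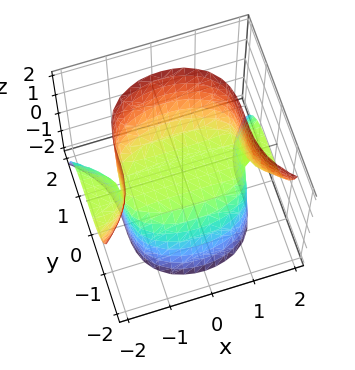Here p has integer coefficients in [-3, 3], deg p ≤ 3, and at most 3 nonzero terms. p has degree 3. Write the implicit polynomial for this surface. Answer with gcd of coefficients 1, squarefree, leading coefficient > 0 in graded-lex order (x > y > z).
x^2*z + y^3 - 2*z

First, the degree is 3 — no degree-2 surface has this shape.
Next, reading off the gridlines: one z-axis crossing is at z = 0; one y-axis crossing is at y = 0; the visible x-axis segment lies entirely on the surface.
Finally, the integer polynomial consistent with all of this is the stated p.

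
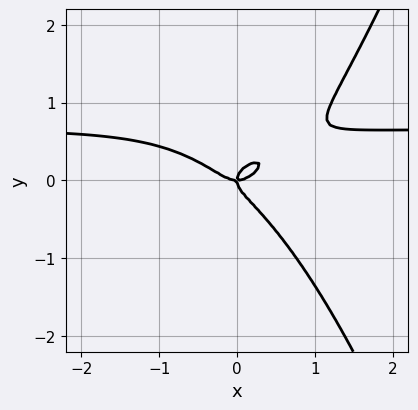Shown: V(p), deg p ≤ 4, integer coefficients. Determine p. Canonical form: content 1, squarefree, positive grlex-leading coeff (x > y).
3*x^3*y - 2*x^3 - 3*y^3 + x*y

(a) The degree is 4 — the shape is more complex than any degree-3 curve.
(b) Against the integer gridlines: it meets the x-axis at x = 0 (among the integer gridlines); one y-axis crossing is at y = 0.
(c) The integer polynomial consistent with all of this is the stated p.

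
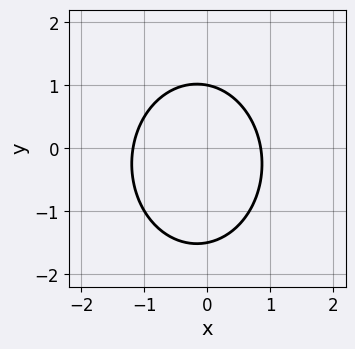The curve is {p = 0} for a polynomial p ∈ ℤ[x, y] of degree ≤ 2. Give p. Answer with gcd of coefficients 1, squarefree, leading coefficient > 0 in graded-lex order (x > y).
3*x^2 + 2*y^2 + x + y - 3

First, the degree is 2 — a generic line meets the curve in up to 2 points.
Then, observable constraints: it meets the y-axis at y = 1 (among the integer gridlines).
Finally, assembling these constraints gives the stated polynomial.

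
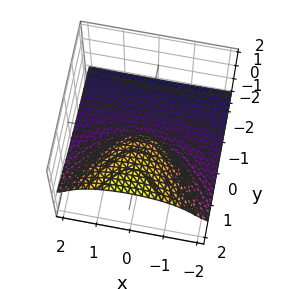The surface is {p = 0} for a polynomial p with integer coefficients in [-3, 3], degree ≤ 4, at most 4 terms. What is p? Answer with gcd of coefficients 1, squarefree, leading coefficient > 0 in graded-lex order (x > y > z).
x^2*z + 3*z^3 + x^2 - 2*y

1. The degree is 3 — no degree-2 surface has this shape.
2. From the visible intercepts: it crosses the z-axis at the gridline z = 0; it crosses the x-axis at the gridline x = 0.
3. These observations pin down the coefficients.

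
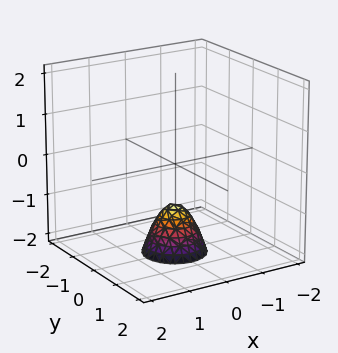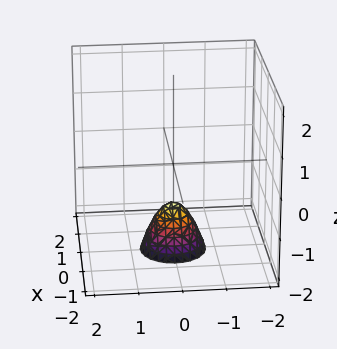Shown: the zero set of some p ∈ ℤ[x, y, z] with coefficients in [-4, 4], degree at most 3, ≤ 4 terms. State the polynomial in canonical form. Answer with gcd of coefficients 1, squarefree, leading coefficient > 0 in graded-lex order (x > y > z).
(a) The degree is 2 — a generic line meets the surface in up to 2 points.
(b) Symmetries: rotational symmetry about the z-axis ⇒ p depends on x, y only through x² + y².
(c) From the axis intercepts and sections: a circular section at z = -2 has radius between 0 and 1; no y-intercept at any integer in the box; one z-axis crossing is at z = -1; no x-intercept at any integer in the box.
(d) Putting this together gives p.

2*x^2 + 2*y^2 + z + 1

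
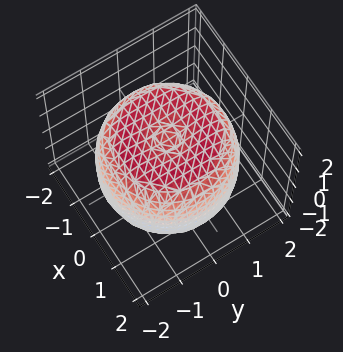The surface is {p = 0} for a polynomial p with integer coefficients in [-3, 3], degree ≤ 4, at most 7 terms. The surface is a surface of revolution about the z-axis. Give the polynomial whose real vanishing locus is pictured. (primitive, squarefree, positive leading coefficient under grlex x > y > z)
First, degree: a generic line meets the surface in up to 4 points, so deg p = 4.
Then, symmetries: rotational symmetry about the z-axis ⇒ p depends on x, y only through x² + y².
Next, from the visible intercepts: a circular section at z = 0 has radius between 1 and 2.
Finally, fitting integer coefficients to these (and the overall shape) gives p.

x^4 + 2*x^2*y^2 + y^4 - 2*x^2 - 2*y^2 + 2*z^2 - 3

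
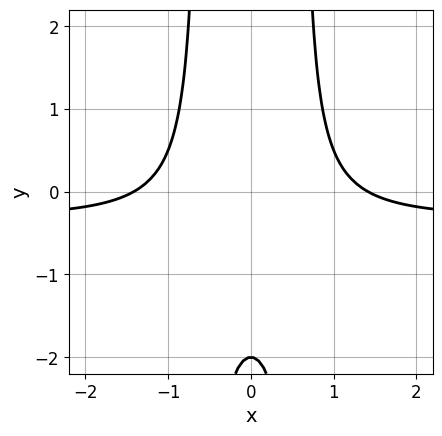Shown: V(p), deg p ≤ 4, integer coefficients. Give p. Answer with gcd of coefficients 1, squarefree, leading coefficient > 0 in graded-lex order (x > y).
1. deg p = 3.
2. Symmetries: the x ↦ −x reflection is a symmetry, so x appears only in even powers.
3. From the axis intercepts and sections: one y-axis crossing is at y = -2.
4. Fitting integer coefficients to these (and the overall shape) gives p.

3*x^2*y + x^2 - y - 2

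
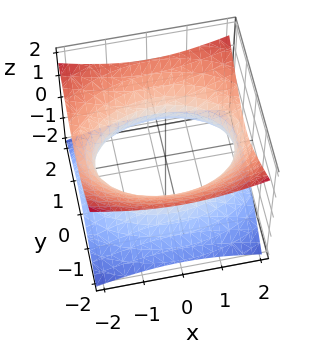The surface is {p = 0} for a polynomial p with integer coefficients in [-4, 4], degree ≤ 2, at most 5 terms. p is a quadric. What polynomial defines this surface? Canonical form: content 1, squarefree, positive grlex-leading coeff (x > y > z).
(a) deg p = 2.
(b) Symmetries: the z ↦ −z reflection is a symmetry, so z appears only in even powers; mirror symmetry y ↦ −y ⇒ only even powers of y; the x ↦ −x reflection is a symmetry, so x appears only in even powers.
(c) Against the integer gridlines: the surface avoids every integer z-axis point in the box.
(d) The integer polynomial consistent with all of this is the stated p.

x^2 + 2*y^2 - 3*z^2 - 3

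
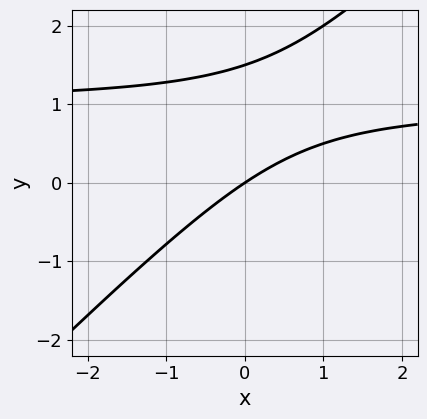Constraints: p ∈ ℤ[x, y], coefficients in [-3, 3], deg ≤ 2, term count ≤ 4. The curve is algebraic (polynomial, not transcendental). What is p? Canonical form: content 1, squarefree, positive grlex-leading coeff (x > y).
2*x*y - 2*y^2 - 2*x + 3*y

1. The degree is 2 — no degree-1 curve has this shape.
2. From the axis intercepts and sections: it crosses the y-axis at the gridline y = 0; one x-axis crossing is at x = 0.
3. These observations pin down the coefficients.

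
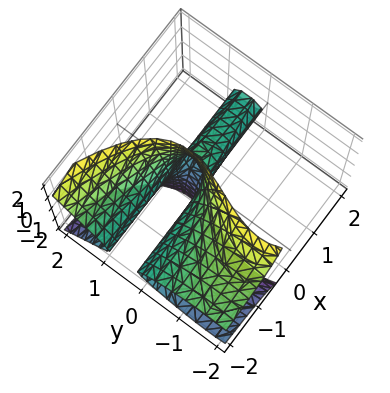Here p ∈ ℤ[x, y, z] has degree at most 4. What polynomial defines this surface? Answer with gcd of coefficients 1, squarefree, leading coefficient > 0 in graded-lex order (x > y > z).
2*x*z^2 + y^3 + 2*y^2 - 2*y

First, degree: a generic line meets the surface in up to 3 points, so deg p = 3.
Next, reading off the gridlines: the visible x-axis segment lies entirely on the surface; it crosses the y-axis at the gridline y = 0; the visible z-axis segment lies entirely on the surface.
Finally, fitting integer coefficients to these (and the overall shape) gives p.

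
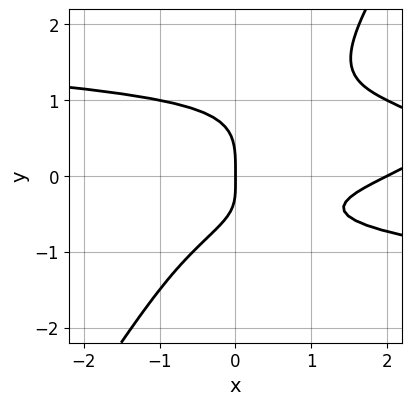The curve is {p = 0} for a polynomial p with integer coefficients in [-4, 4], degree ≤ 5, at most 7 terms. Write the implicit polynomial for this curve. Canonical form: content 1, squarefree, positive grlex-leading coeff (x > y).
(a) deg p = 4. No degree-3 curve has this shape.
(b) Checking where it meets the axes: the x-axis gridline crossings are at x ∈ {0, 2}; it crosses the y-axis at the gridline y = 0.
(c) The integer polynomial consistent with all of this is the stated p.

3*x*y^3 - 2*y^4 + x^2 - 2*x*y - 2*x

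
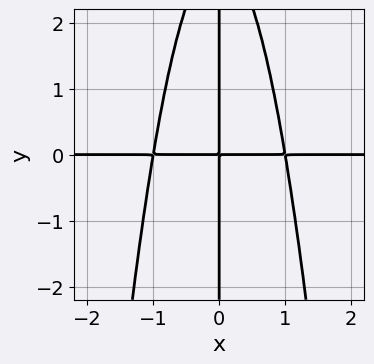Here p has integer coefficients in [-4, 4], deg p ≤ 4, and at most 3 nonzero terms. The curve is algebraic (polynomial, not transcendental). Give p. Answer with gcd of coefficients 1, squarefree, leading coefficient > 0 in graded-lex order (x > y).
1. Degree: no degree-3 curve has this shape, so deg p = 4.
2. From the visible intercepts: the visible x-axis segment lies entirely on the curve; the visible y-axis segment lies entirely on the curve.
3. Putting this together gives p.

3*x^3*y + x*y^2 - 3*x*y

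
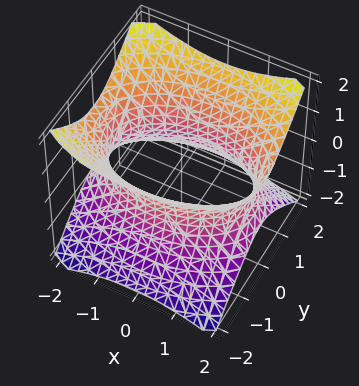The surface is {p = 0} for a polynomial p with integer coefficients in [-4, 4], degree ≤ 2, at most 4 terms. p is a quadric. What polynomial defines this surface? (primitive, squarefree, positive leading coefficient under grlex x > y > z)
x^2 + 2*y^2 - 2*z^2 - 3

First, degree: one connected sheet with a waist; a quadric, so deg p = 2.
Then, symmetries: the y ↦ −y reflection is a symmetry, so y appears only in even powers; it's symmetric under z → −z, forcing even powers of z; it's symmetric under x → −x, forcing even powers of x.
Then, from the visible intercepts: the surface avoids every integer z-axis point in the box.
Finally, solving for integer coefficients yields p as stated.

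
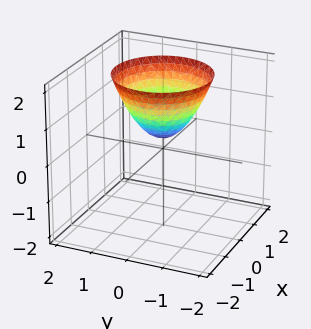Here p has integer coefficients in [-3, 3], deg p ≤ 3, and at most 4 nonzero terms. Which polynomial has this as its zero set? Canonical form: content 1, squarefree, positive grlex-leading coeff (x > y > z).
Degree: a generic line meets the surface in up to 2 points, so deg p = 2.
Symmetries: rotational symmetry about the z-axis ⇒ p depends on x, y only through x² + y².
Against the integer gridlines: it misses every integer gridline on the y-axis; a circular section at z = 1 has radius between 0 and 1; no x-intercept at any integer in the box.
The integer polynomial consistent with all of this is the stated p.

3*x^2 + 3*y^2 - 3*z + 1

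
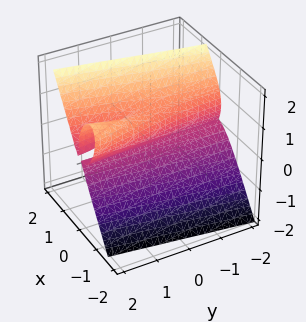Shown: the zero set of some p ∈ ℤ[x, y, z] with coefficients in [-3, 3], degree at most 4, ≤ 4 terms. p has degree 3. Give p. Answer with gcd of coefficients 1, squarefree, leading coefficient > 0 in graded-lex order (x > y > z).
3*x^3 - x*y*z - z^3 + z^2

1. Degree: no degree-2 surface has this shape, so deg p = 3.
2. From the axis intercepts and sections: every point of the y-axis in the box is on the surface; the z-axis gridline crossings are at z ∈ {0, 1}; it meets the x-axis at x = 0 (among the integer gridlines).
3. Assembling these constraints gives the stated polynomial.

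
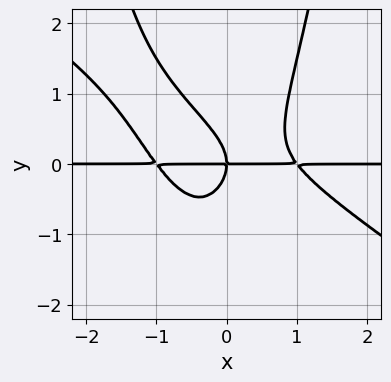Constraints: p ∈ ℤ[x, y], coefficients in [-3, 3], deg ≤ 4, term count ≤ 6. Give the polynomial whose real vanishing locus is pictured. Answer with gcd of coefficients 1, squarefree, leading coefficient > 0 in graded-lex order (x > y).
2*x^3*y + 3*x^2*y^2 - 2*y^3 - 2*x*y

First, the degree is 4 — no degree-3 curve has this shape.
Next, from the visible intercepts: the visible x-axis segment lies entirely on the curve; one y-axis crossing is at y = 0.
Finally, assembling these constraints gives the stated polynomial.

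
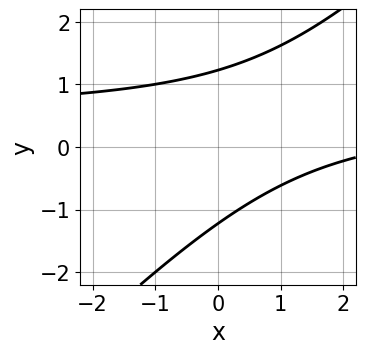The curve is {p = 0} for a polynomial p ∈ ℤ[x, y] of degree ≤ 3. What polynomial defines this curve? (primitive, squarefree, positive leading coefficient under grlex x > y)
First, deg p = 2. No degree-1 curve has this shape.
Next, from the visible intercepts: the curve avoids every integer x-axis point in the box.
Finally, assembling these constraints gives the stated polynomial.

2*x*y - 2*y^2 - x + 3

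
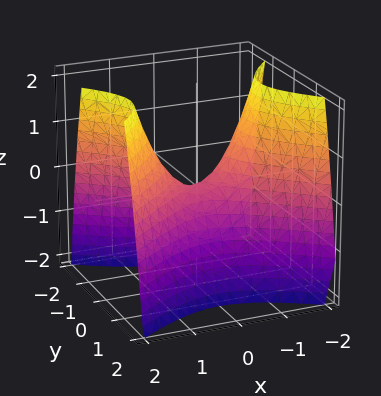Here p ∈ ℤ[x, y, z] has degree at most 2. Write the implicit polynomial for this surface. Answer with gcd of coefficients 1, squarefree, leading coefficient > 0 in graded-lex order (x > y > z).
2*x^2 - 3*y^2 - 2*z

1. The degree is 2 — a saddle surface; a quadric.
2. Symmetries: it's symmetric under y → −y, forcing even powers of y; it's symmetric under x → −x, forcing even powers of x.
3. Against the integer gridlines: it meets the z-axis at z = 0 (among the integer gridlines); it meets the y-axis at y = 0 (among the integer gridlines).
4. Fitting integer coefficients to these (and the overall shape) gives p.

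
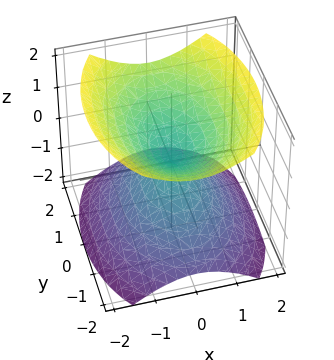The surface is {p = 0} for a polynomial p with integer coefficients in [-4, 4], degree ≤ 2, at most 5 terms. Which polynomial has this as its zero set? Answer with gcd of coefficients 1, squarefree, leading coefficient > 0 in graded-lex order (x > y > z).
First, there are 2 components. They look like related sheets of one shape, so recover p as a whole.
Then, deg p = 2. A double cone through the origin; a quadric.
Next, symmetries: mirror symmetry y ↦ −y ⇒ only even powers of y; it's symmetric under x → −x, forcing even powers of x; mirror symmetry z ↦ −z ⇒ only even powers of z.
Then, checking where it meets the axes: it crosses the z-axis at the gridline z = 0; it crosses the x-axis at the gridline x = 0; one y-axis crossing is at y = 0.
Finally, matching integer coefficients to the picture gives p.

2*x^2 + y^2 - 2*z^2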